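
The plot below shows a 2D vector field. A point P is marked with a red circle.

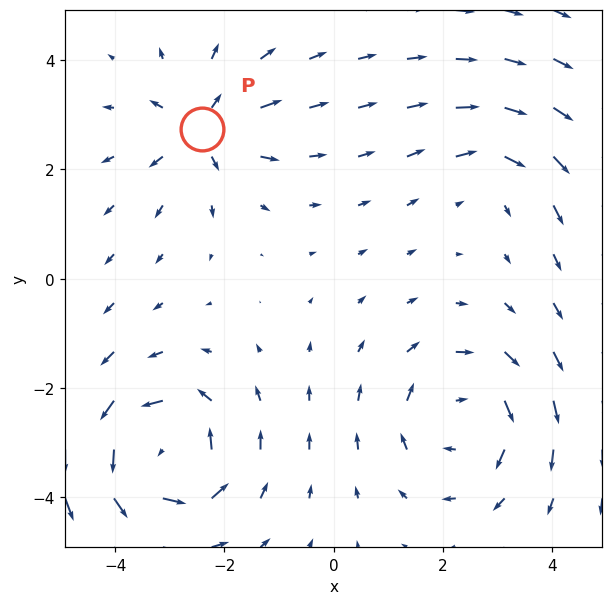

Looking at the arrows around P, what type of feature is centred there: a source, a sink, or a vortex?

At P (-2.4, 2.7) the arrows spread outward. Divergence about +5, curl ≈0 — positive divergence with near-zero curl is a source.

source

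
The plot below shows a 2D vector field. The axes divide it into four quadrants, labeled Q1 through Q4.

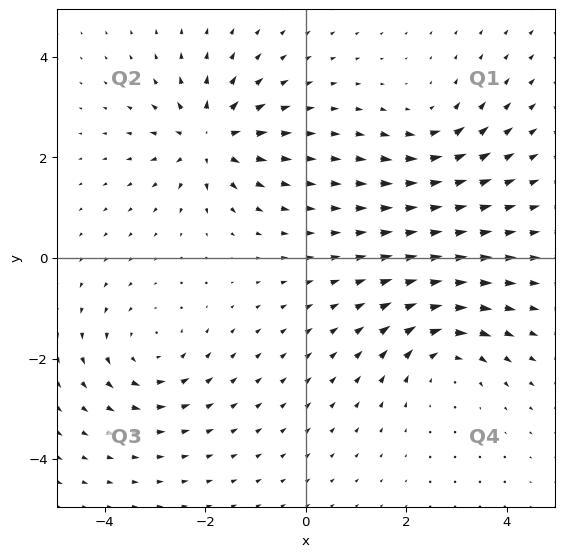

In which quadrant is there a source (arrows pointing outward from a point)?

Q2

The source sits at approximately (-1.9, 2.4), which lies in quadrant Q2. The divergence there is about +6, positive as expected for a source.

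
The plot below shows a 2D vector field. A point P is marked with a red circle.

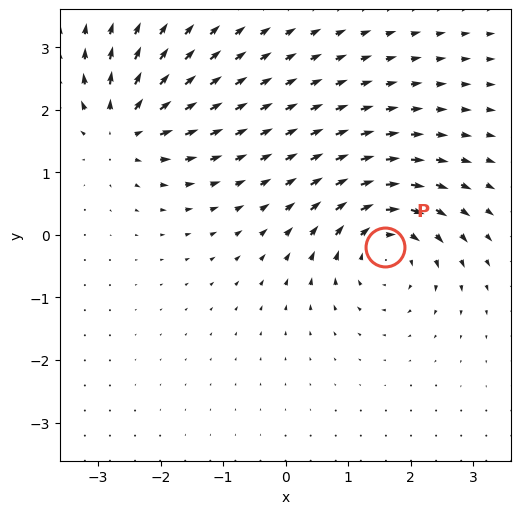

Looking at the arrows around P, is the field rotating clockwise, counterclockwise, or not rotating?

clockwise

Near P at (1.6, -0.2) the arrows circulate clockwise. The curl (z-component) there is about -6; negative curl means clockwise rotation.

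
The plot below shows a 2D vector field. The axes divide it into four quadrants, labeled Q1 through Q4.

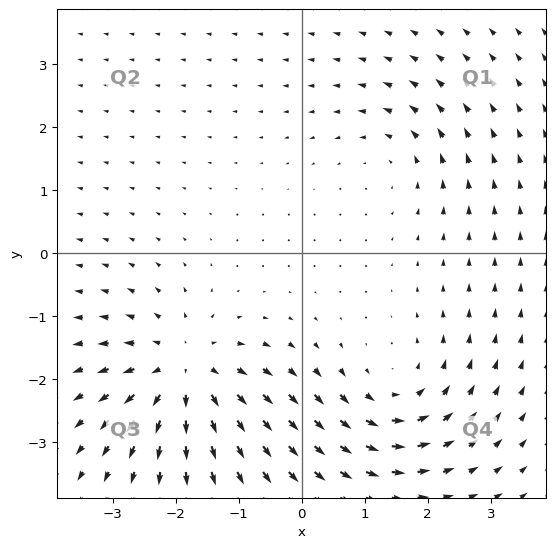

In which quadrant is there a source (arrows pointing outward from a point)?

Q3

The source sits at approximately (-1.8, -1.9), which lies in quadrant Q3. The divergence there is about +5, positive as expected for a source.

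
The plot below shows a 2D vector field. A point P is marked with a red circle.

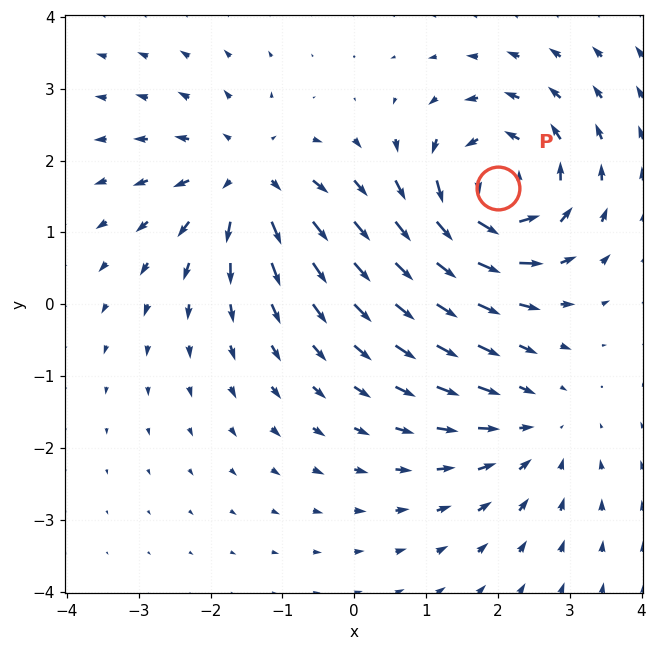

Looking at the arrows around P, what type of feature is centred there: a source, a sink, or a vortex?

At P (2.0, 1.6) the arrows circulate counterclockwise. Divergence ≈0, curl about +6 — near-zero divergence with nonzero curl is a vortex.

vortex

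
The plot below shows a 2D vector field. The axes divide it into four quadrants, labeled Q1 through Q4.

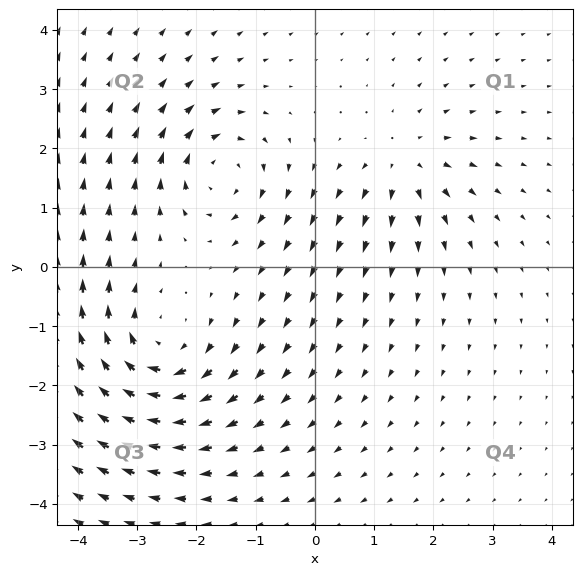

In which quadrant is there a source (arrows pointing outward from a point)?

The source sits at approximately (1.5, 1.8), which lies in quadrant Q1. The divergence there is about +3, positive as expected for a source.

Q1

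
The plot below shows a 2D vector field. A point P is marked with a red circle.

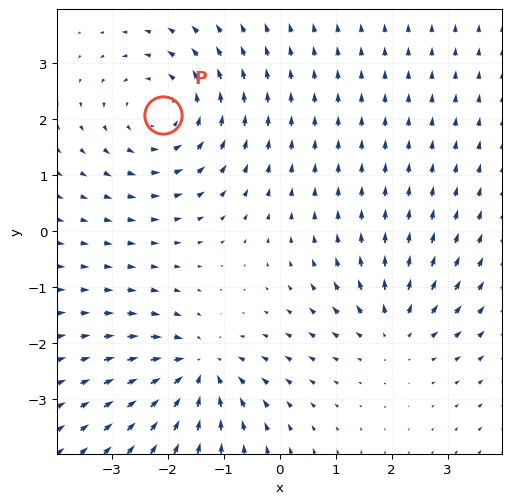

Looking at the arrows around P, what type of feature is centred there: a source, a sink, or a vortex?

vortex

At P (-2.1, 2.1) the arrows circulate counterclockwise. Divergence ≈0, curl about +4 — near-zero divergence with nonzero curl is a vortex.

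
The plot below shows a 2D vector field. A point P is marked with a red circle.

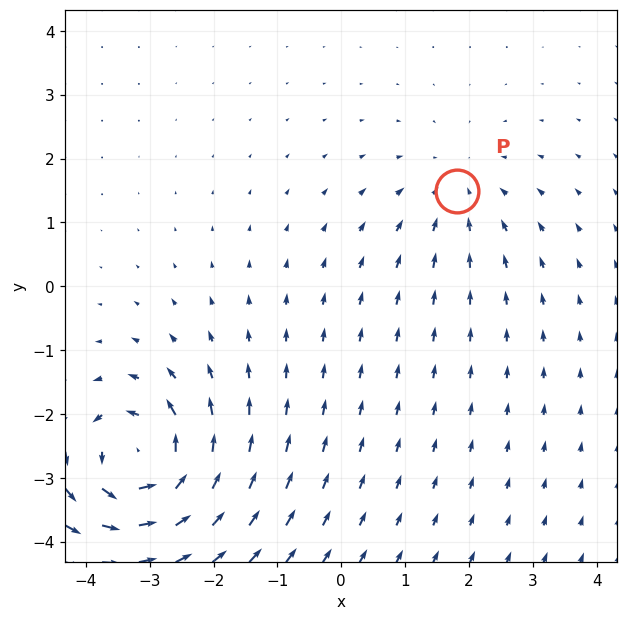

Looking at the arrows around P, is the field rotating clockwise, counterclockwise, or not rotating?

not rotating

Near P at (1.8, 1.5) the arrows show no circulation. The curl there is ≈0.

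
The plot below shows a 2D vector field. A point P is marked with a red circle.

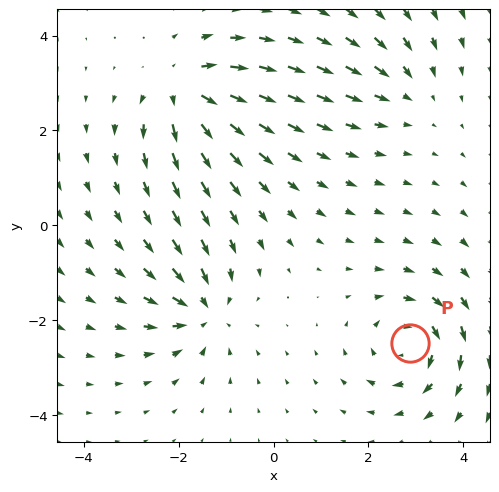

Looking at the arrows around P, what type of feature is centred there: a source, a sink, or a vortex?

At P (2.9, -2.5) the arrows circulate clockwise. Divergence ≈0, curl about -5 — near-zero divergence with nonzero curl is a vortex.

vortex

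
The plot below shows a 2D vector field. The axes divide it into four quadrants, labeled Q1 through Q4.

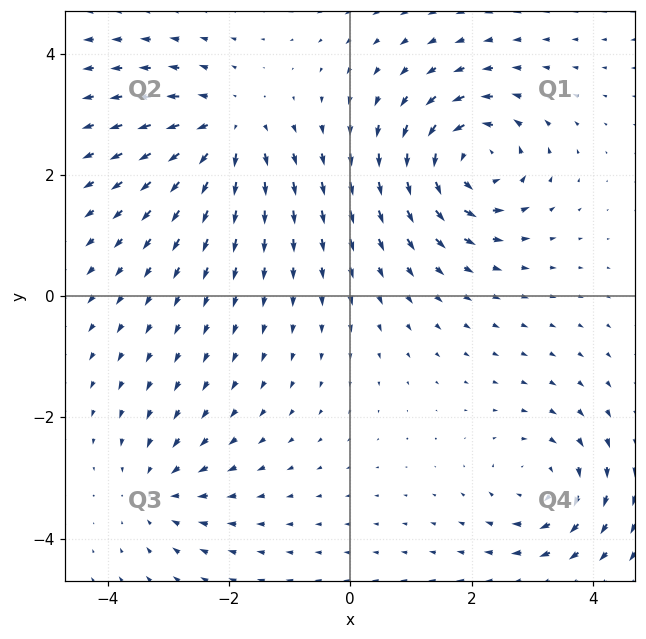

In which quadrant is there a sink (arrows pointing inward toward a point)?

The sink sits at approximately (-3.2, -3.2), which lies in quadrant Q3. The divergence there is about -3, negative as expected for a sink.

Q3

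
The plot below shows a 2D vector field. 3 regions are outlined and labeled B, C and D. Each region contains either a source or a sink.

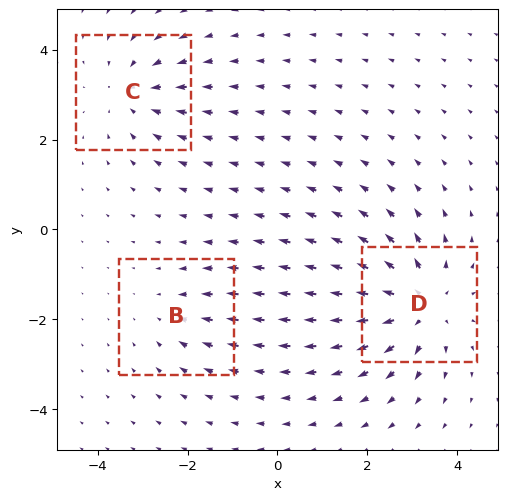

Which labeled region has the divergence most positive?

D

Divergence at each region's feature centre — B: about -2, C: about -3, D: about +4. Region D is most positive.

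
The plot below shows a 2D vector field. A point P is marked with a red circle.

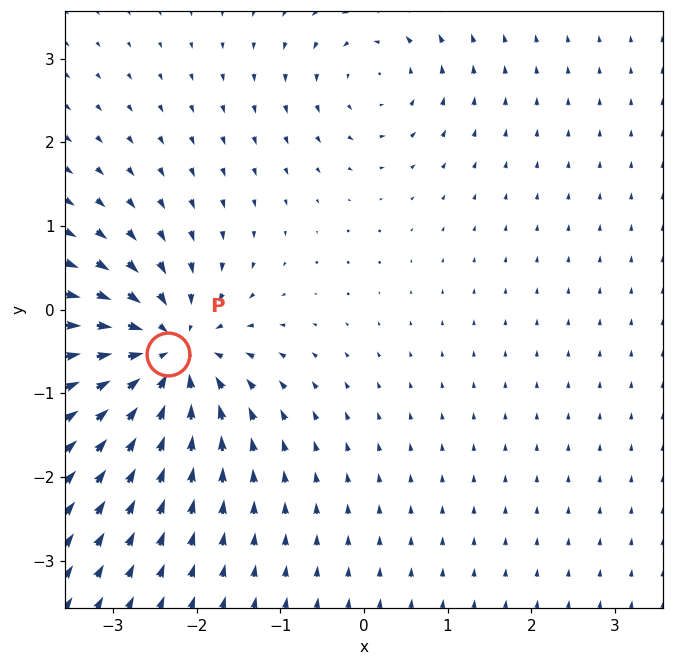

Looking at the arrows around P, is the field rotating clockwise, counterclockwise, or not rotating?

not rotating

Near P at (-2.3, -0.5) the arrows show no circulation. The curl there is ≈0.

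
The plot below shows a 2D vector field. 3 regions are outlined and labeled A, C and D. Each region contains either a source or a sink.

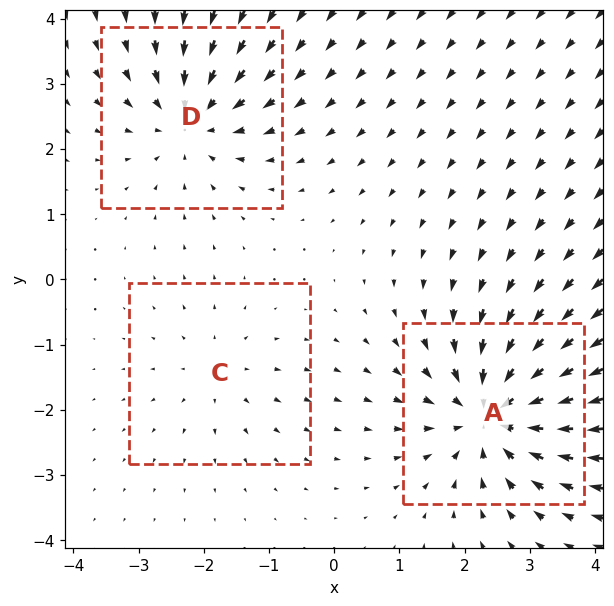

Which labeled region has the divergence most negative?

Divergence at each region's feature centre — A: about -5, C: about +2, D: about -4. Region A is most negative.

A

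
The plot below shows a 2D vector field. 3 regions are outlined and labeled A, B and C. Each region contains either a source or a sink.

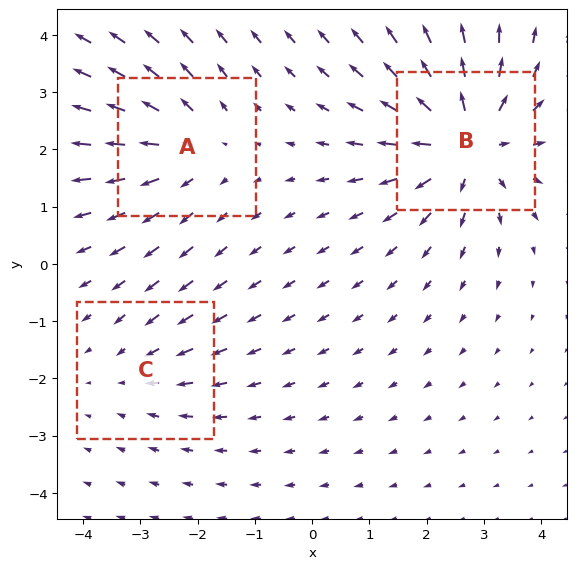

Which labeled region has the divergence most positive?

B

Divergence at each region's feature centre — A: about +3, B: about +5, C: about -2. Region B is most positive.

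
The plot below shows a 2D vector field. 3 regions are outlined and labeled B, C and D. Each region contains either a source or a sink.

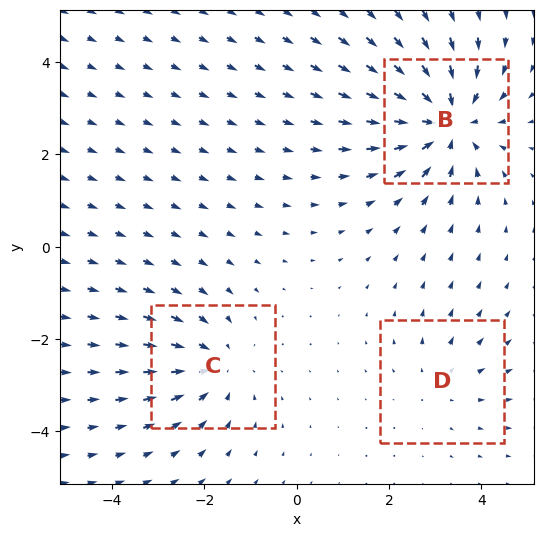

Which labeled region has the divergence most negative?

B

Divergence at each region's feature centre — B: about -5, C: about -3, D: about +2. Region B is most negative.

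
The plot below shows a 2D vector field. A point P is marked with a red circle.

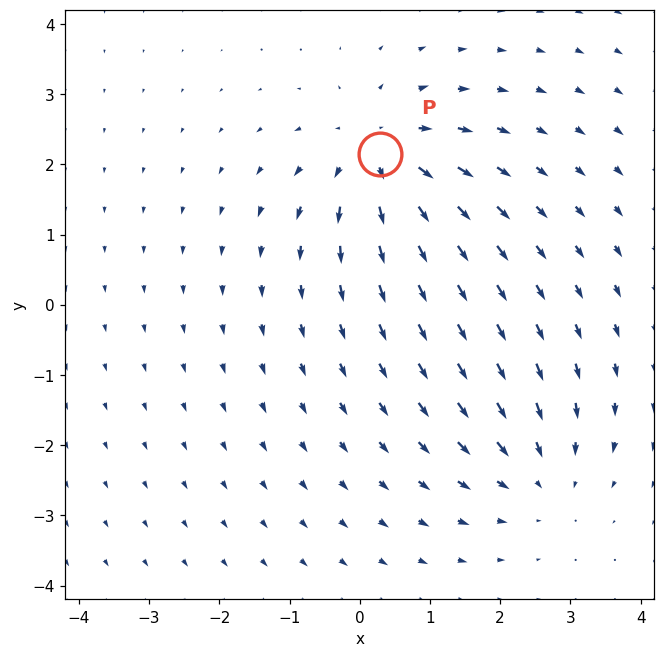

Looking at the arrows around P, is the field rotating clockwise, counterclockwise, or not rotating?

not rotating

Near P at (0.3, 2.1) the arrows show no circulation. The curl there is ≈0.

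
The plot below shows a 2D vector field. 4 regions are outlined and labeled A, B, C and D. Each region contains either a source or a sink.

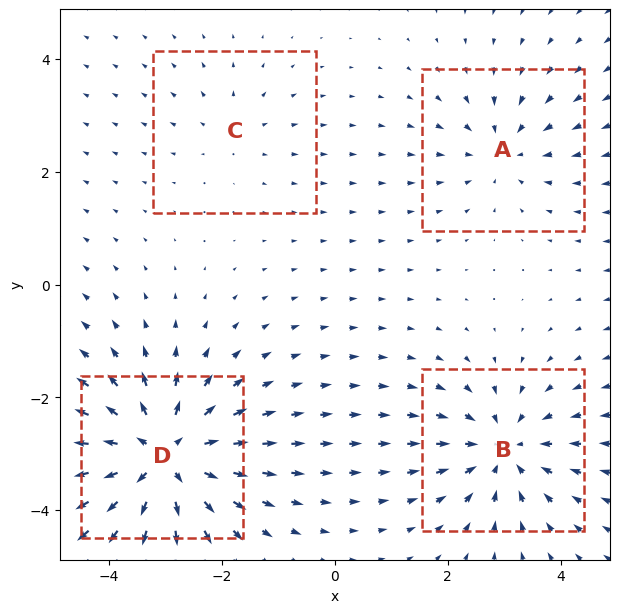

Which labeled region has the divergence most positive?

D

Divergence at each region's feature centre — A: about -4, B: about -5, C: about +2, D: about +7. Region D is most positive.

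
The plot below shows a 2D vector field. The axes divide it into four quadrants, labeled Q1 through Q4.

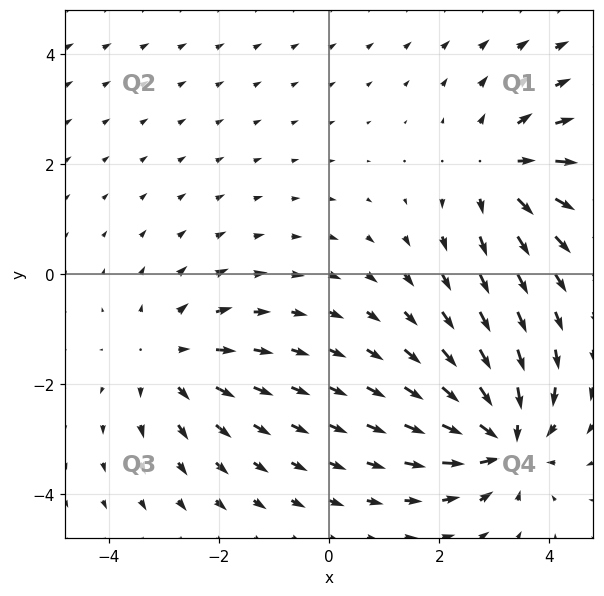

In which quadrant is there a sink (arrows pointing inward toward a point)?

The sink sits at approximately (3.2, -3.0), which lies in quadrant Q4. The divergence there is about -6, negative as expected for a sink.

Q4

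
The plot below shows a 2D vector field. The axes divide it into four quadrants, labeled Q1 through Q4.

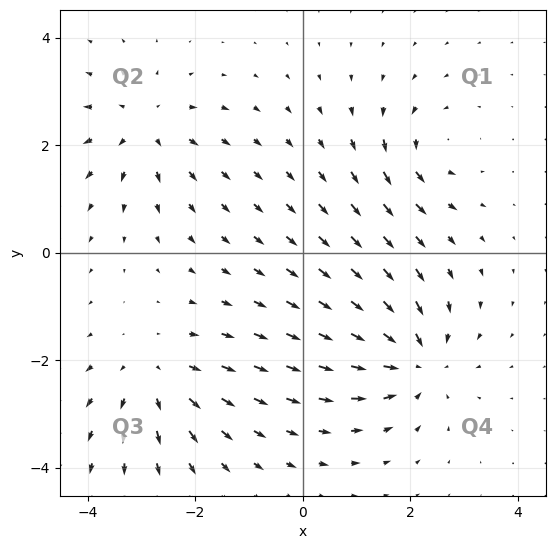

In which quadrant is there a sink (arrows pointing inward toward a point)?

Q4

The sink sits at approximately (2.1, -2.0), which lies in quadrant Q4. The divergence there is about -5, negative as expected for a sink.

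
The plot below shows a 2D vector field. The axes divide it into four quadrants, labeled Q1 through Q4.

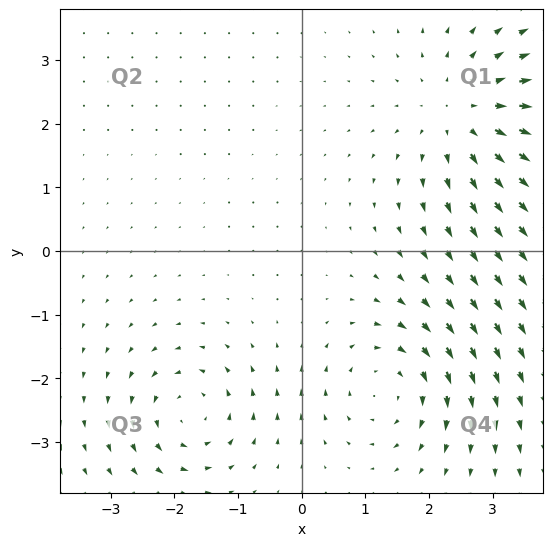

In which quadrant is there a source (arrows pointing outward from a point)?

The source sits at approximately (2.6, 2.1), which lies in quadrant Q1. The divergence there is about +3, positive as expected for a source.

Q1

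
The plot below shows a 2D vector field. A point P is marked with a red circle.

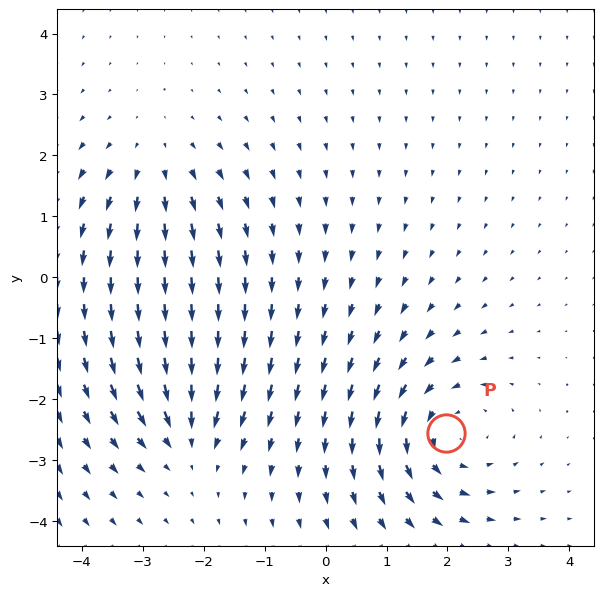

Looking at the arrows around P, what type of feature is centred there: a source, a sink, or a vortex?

vortex

At P (2.0, -2.6) the arrows circulate counterclockwise. Divergence ≈0, curl about +5 — near-zero divergence with nonzero curl is a vortex.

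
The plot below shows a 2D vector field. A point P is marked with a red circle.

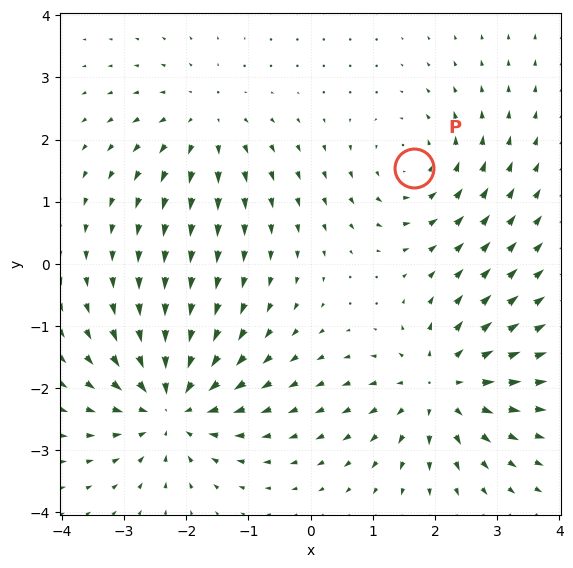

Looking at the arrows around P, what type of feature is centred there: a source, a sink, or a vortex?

At P (1.7, 1.5) the arrows circulate counterclockwise. Divergence ≈0, curl about +3 — near-zero divergence with nonzero curl is a vortex.

vortex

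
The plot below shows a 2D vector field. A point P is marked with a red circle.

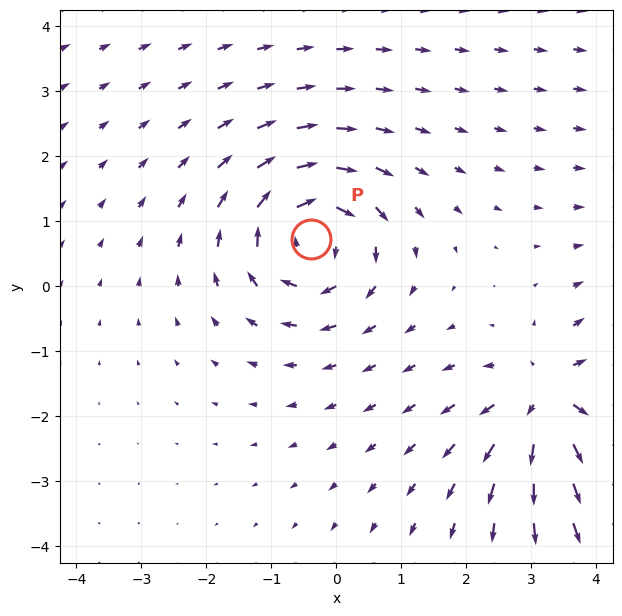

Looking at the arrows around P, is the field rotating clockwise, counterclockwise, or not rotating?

clockwise

Near P at (-0.4, 0.7) the arrows circulate clockwise. The curl (z-component) there is about -6; negative curl means clockwise rotation.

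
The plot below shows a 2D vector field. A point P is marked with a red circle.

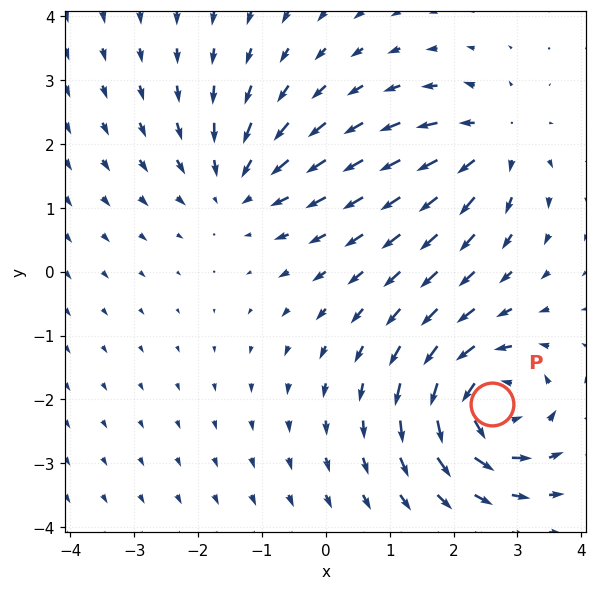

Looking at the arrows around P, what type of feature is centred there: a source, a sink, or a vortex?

vortex

At P (2.6, -2.1) the arrows circulate counterclockwise. Divergence ≈0, curl about +7 — near-zero divergence with nonzero curl is a vortex.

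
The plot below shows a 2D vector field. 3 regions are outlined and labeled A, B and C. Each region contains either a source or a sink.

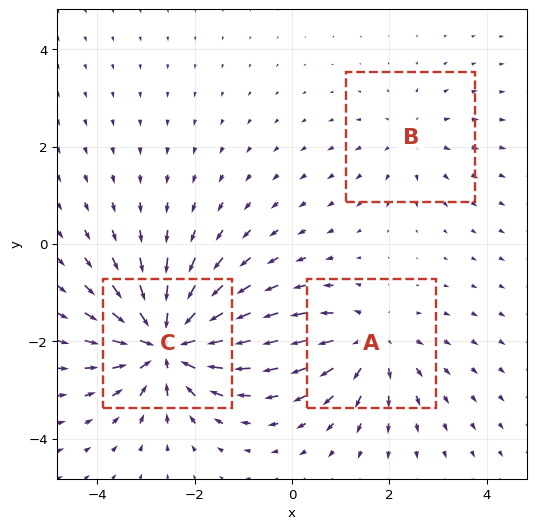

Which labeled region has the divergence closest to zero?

Divergence at each region's feature centre — A: about +3, B: about +2, C: about -6. Region B is closest to zero.

B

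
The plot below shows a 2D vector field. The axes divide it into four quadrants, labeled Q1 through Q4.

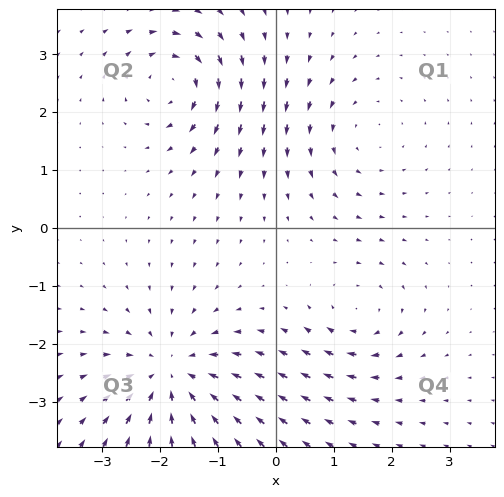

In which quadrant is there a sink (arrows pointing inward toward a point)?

Q3

The sink sits at approximately (-1.8, -2.5), which lies in quadrant Q3. The divergence there is about -5, negative as expected for a sink.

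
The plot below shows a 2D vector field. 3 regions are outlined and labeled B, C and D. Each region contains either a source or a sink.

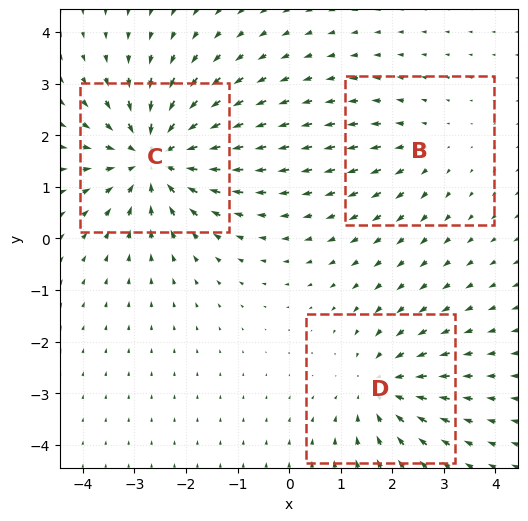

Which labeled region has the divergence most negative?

Divergence at each region's feature centre — B: about +2, C: about -5, D: about -3. Region C is most negative.

C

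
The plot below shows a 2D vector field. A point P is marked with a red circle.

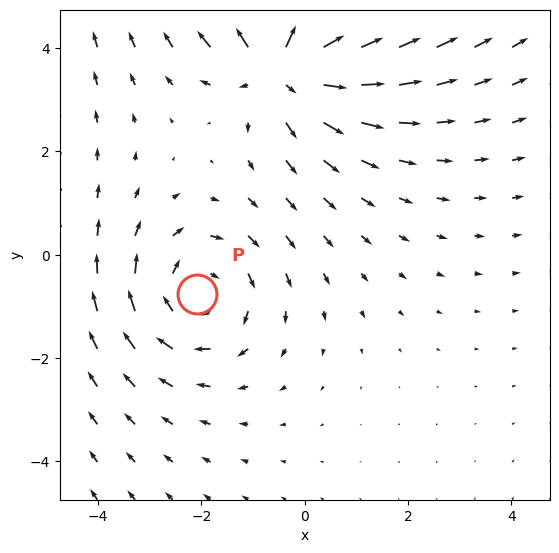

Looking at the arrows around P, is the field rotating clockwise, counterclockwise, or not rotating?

clockwise

Near P at (-2.1, -0.8) the arrows circulate clockwise. The curl (z-component) there is about -3; negative curl means clockwise rotation.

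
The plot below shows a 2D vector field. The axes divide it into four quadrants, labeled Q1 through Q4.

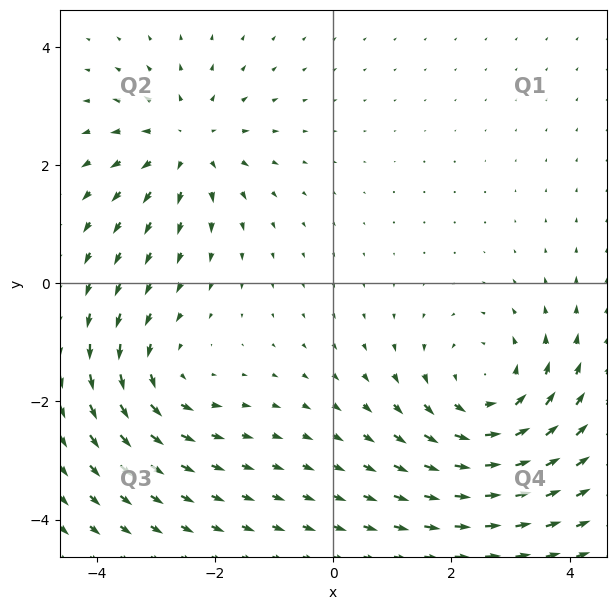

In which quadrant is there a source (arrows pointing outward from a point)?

The source sits at approximately (-2.5, 2.4), which lies in quadrant Q2. The divergence there is about +4, positive as expected for a source.

Q2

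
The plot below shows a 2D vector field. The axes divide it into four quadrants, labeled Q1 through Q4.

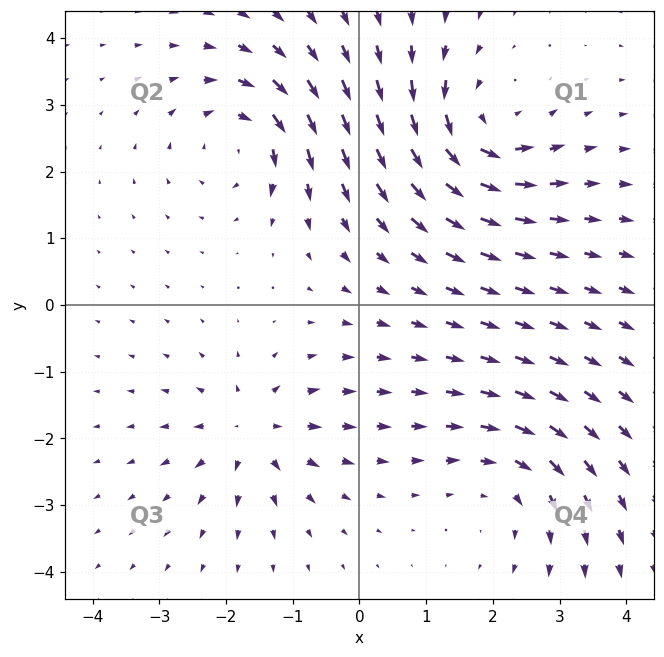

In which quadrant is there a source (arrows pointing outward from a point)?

The source sits at approximately (-1.6, -1.9), which lies in quadrant Q3. The divergence there is about +4, positive as expected for a source.

Q3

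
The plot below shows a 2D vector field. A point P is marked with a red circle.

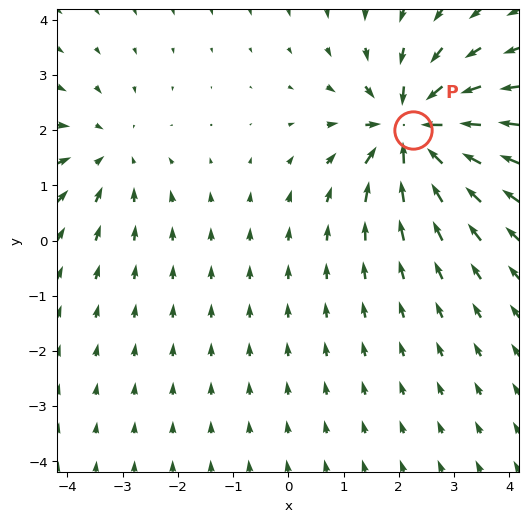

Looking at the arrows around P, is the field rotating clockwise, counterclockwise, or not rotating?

not rotating

Near P at (2.2, 2.0) the arrows show no circulation. The curl there is ≈0.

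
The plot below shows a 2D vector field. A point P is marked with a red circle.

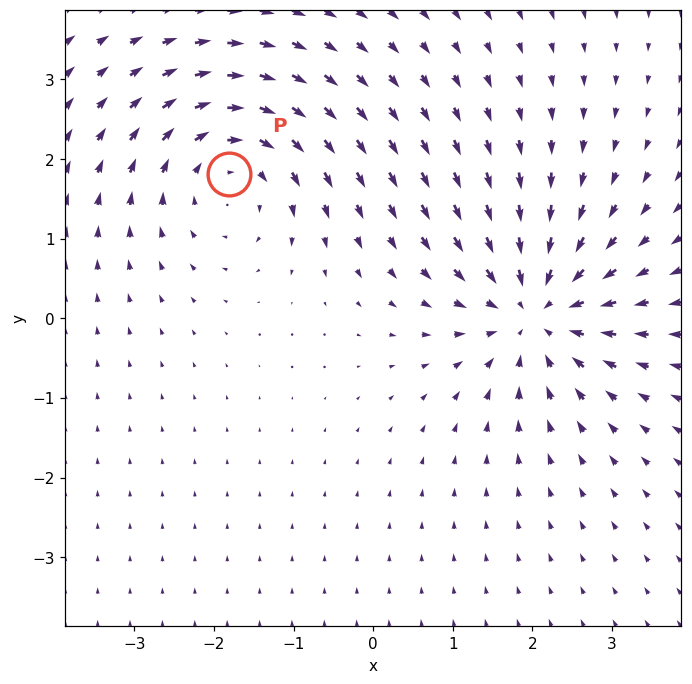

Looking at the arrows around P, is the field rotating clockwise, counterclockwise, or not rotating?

clockwise

Near P at (-1.8, 1.8) the arrows circulate clockwise. The curl (z-component) there is about -4; negative curl means clockwise rotation.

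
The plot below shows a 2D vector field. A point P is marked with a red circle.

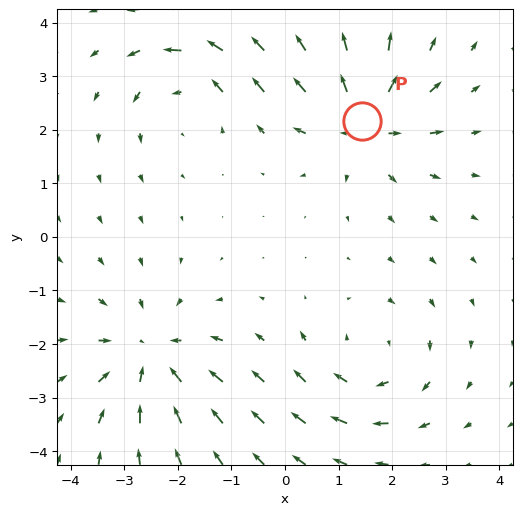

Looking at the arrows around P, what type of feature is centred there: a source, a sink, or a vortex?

source

At P (1.4, 2.2) the arrows spread outward. Divergence about +6, curl ≈0 — positive divergence with near-zero curl is a source.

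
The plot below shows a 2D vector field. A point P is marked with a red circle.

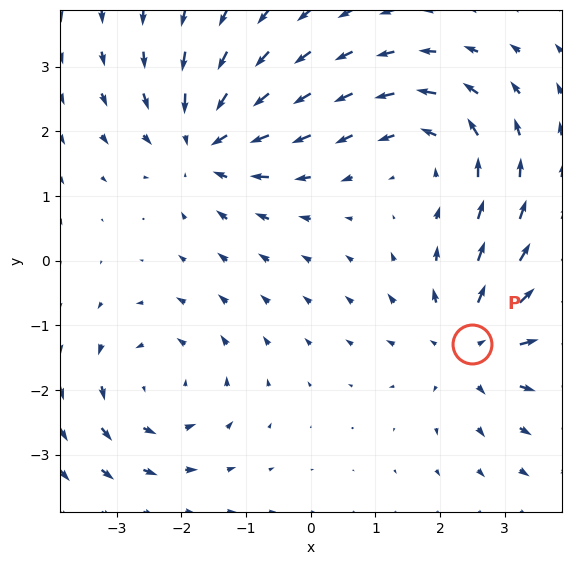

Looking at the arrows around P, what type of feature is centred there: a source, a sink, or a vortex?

source

At P (2.5, -1.3) the arrows spread outward. Divergence about +4, curl ≈0 — positive divergence with near-zero curl is a source.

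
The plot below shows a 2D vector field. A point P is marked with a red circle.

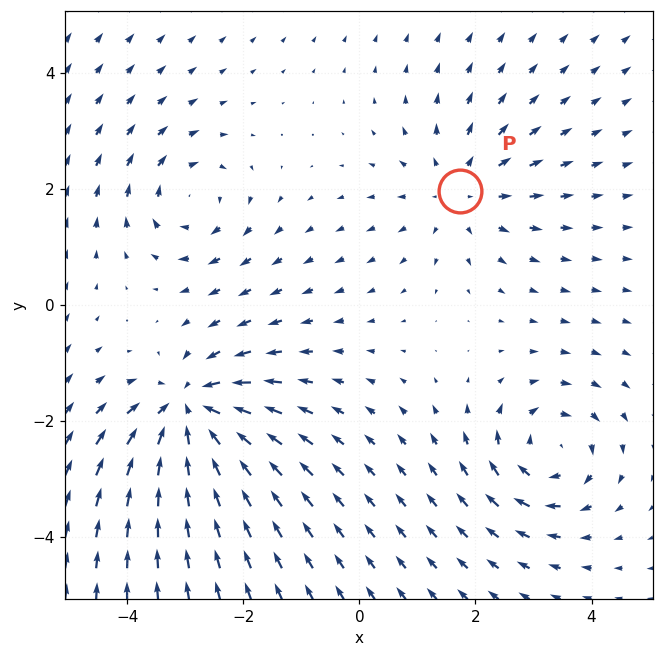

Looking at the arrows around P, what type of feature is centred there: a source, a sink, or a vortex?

source

At P (1.7, 2.0) the arrows spread outward. Divergence about +3, curl ≈0 — positive divergence with near-zero curl is a source.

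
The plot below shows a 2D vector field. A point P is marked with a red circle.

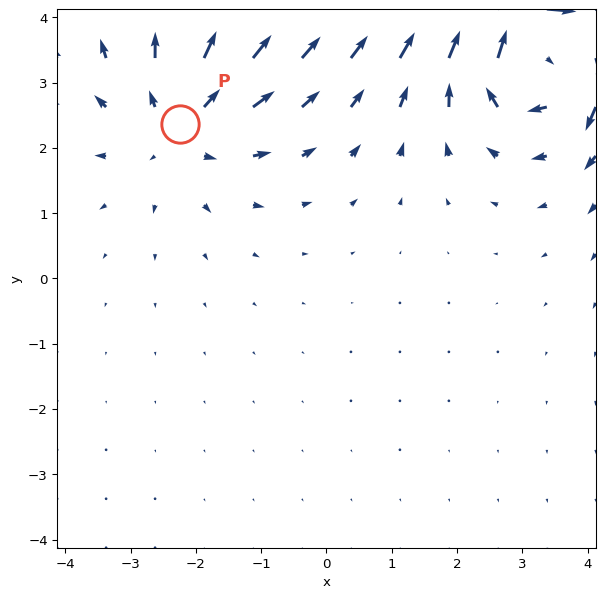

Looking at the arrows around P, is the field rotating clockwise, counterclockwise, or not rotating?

Near P at (-2.3, 2.4) the arrows show no circulation. The curl there is ≈0.

not rotating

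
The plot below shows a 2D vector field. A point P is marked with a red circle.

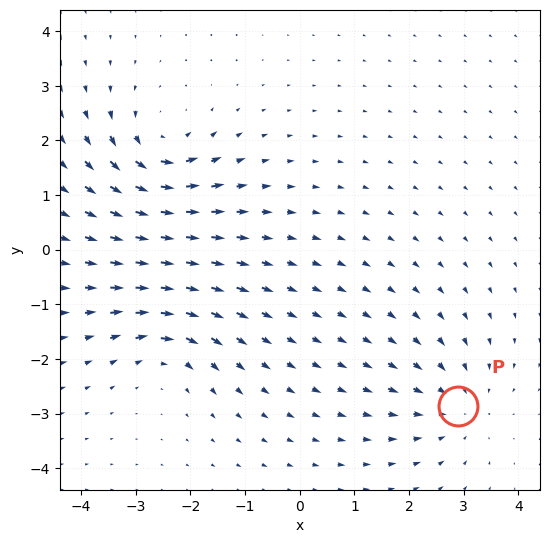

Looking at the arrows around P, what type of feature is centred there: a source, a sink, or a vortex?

At P (2.9, -2.9) the arrows converge inward. Divergence about -4, curl ≈0 — negative divergence with near-zero curl is a sink.

sink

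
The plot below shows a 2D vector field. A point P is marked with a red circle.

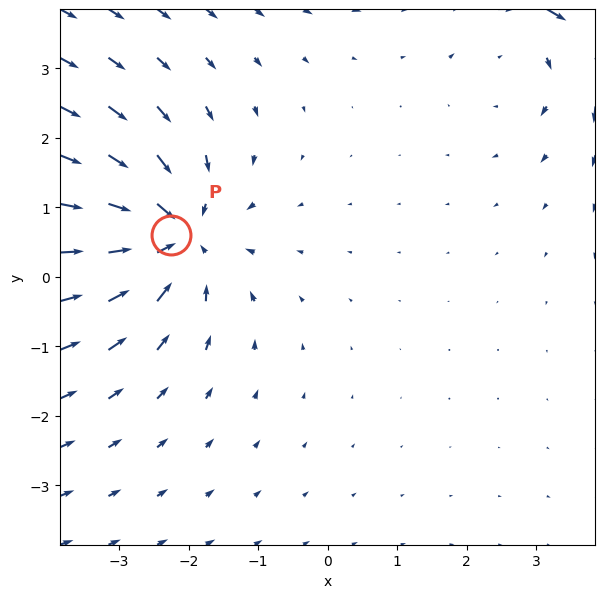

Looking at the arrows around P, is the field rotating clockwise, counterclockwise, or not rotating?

Near P at (-2.3, 0.6) the arrows show no circulation. The curl there is ≈0.

not rotating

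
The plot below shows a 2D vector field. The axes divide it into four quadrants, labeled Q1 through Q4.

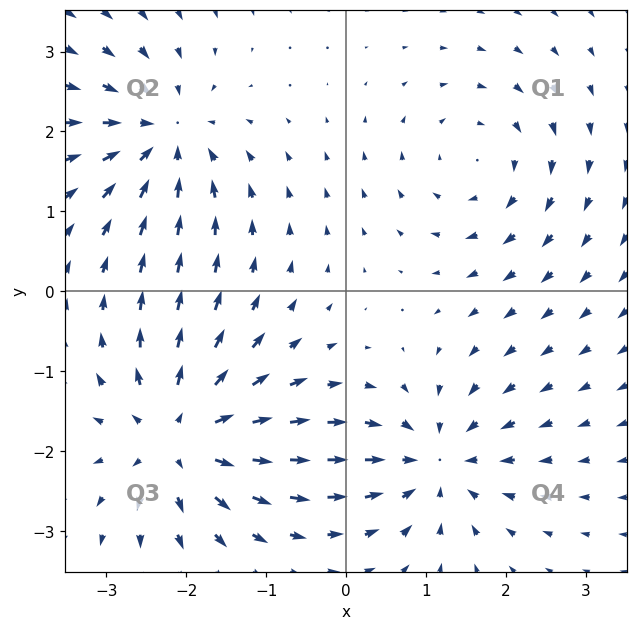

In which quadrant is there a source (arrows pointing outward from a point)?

The source sits at approximately (-2.1, -1.8), which lies in quadrant Q3. The divergence there is about +6, positive as expected for a source.

Q3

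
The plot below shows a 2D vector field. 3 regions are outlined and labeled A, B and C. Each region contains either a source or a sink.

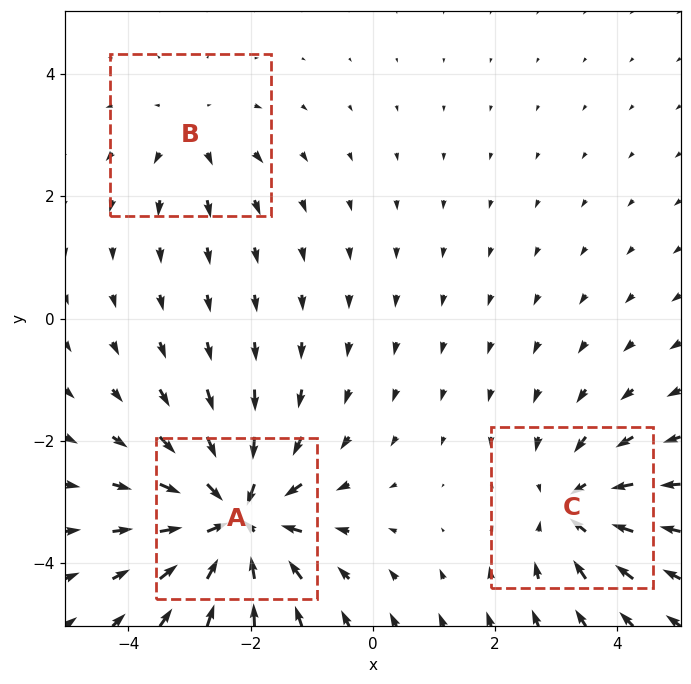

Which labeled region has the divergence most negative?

Divergence at each region's feature centre — A: about -6, B: about +2, C: about -4. Region A is most negative.

A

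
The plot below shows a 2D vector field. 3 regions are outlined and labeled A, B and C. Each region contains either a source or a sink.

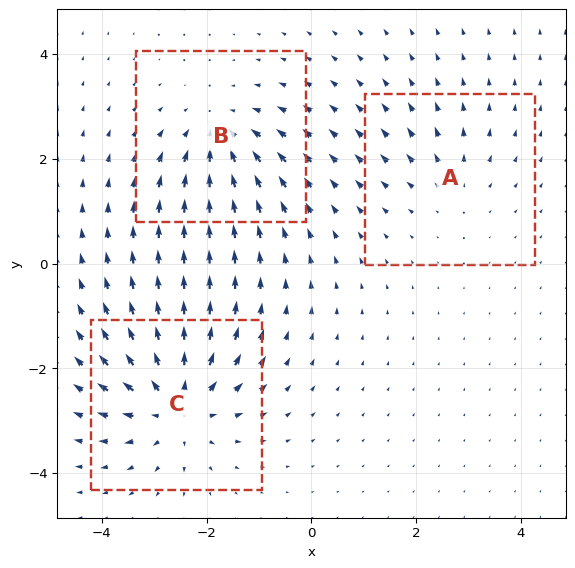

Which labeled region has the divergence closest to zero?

A

Divergence at each region's feature centre — A: about +2, B: about -3, C: about +5. Region A is closest to zero.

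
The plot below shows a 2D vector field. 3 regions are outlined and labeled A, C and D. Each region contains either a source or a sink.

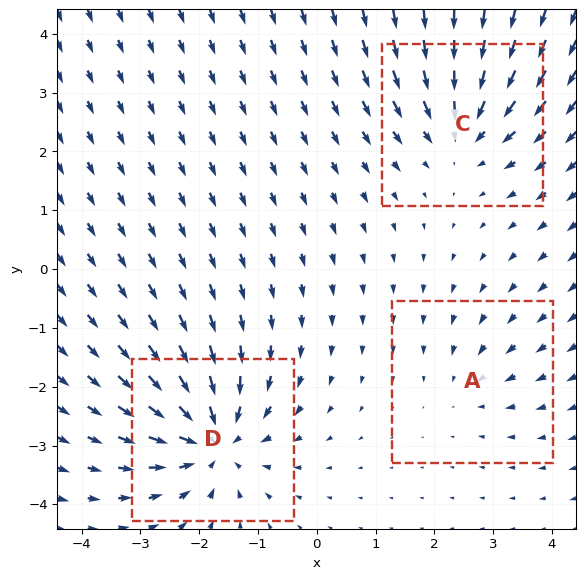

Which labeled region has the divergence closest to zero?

A

Divergence at each region's feature centre — A: about -2, C: about -4, D: about -6. Region A is closest to zero.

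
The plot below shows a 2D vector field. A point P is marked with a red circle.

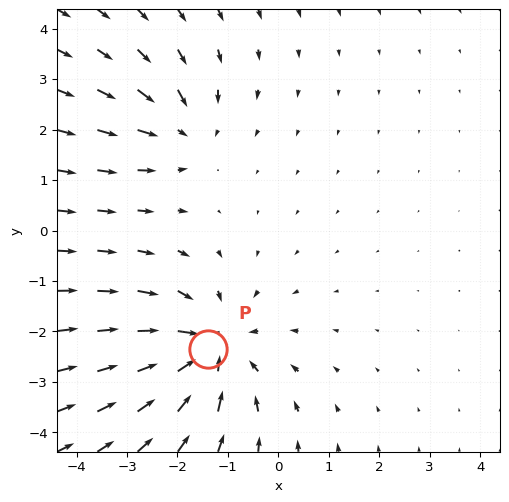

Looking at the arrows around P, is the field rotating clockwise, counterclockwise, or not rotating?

Near P at (-1.4, -2.4) the arrows show no circulation. The curl there is ≈0.

not rotating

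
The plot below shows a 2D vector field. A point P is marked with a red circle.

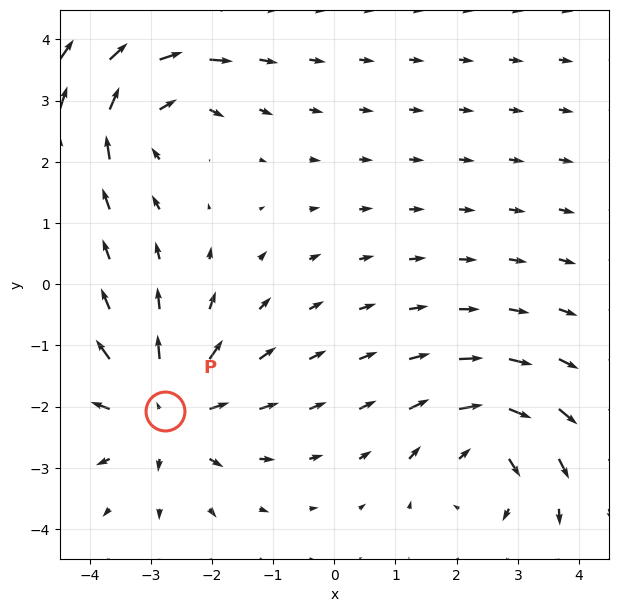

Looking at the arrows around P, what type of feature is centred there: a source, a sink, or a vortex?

source

At P (-2.8, -2.1) the arrows spread outward. Divergence about +4, curl ≈0 — positive divergence with near-zero curl is a source.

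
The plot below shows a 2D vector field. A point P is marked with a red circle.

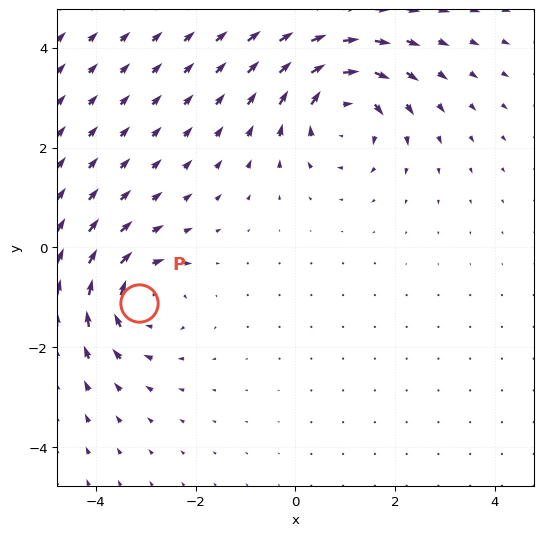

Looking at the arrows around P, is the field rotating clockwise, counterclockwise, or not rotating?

clockwise

Near P at (-3.1, -1.1) the arrows circulate clockwise. The curl (z-component) there is about -5; negative curl means clockwise rotation.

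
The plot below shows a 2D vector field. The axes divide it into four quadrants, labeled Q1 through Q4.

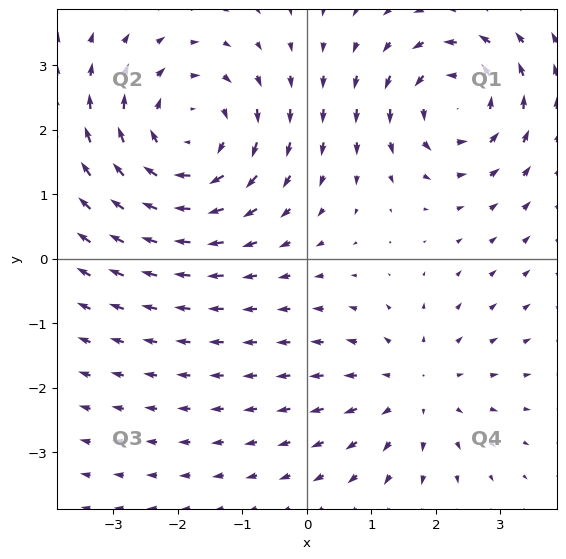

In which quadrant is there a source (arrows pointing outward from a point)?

The source sits at approximately (1.7, -2.0), which lies in quadrant Q4. The divergence there is about +2, positive as expected for a source.

Q4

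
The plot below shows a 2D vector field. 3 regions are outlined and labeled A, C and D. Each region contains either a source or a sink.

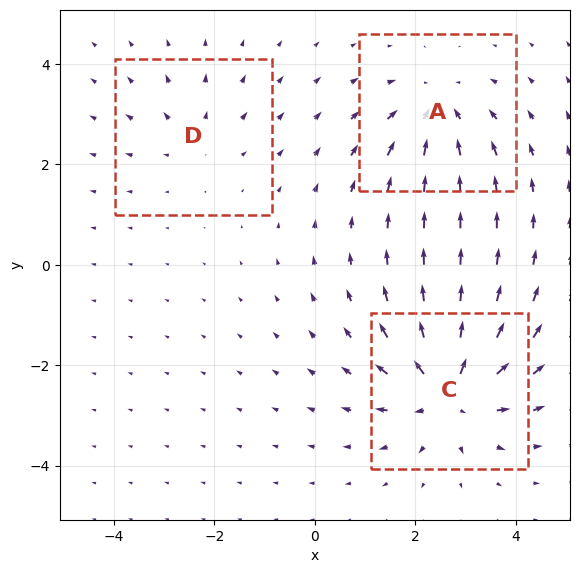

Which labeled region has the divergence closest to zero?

D

Divergence at each region's feature centre — A: about -3, C: about +5, D: about +2. Region D is closest to zero.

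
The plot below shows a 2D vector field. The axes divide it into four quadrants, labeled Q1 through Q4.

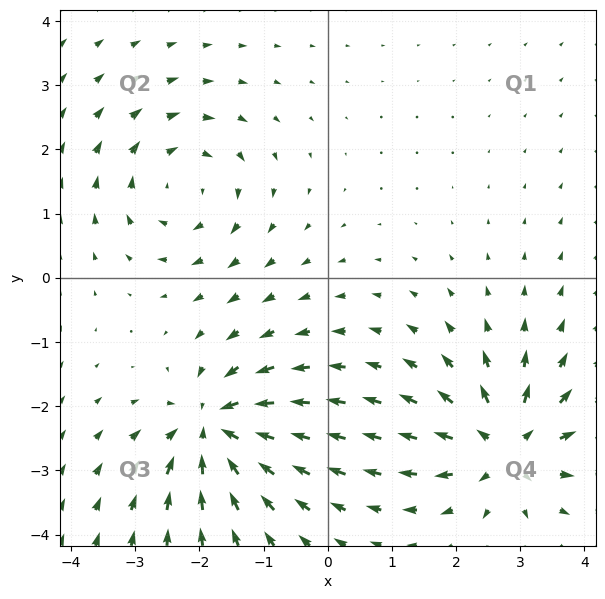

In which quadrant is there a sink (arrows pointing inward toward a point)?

Q3

The sink sits at approximately (-1.8, -2.3), which lies in quadrant Q3. The divergence there is about -7, negative as expected for a sink.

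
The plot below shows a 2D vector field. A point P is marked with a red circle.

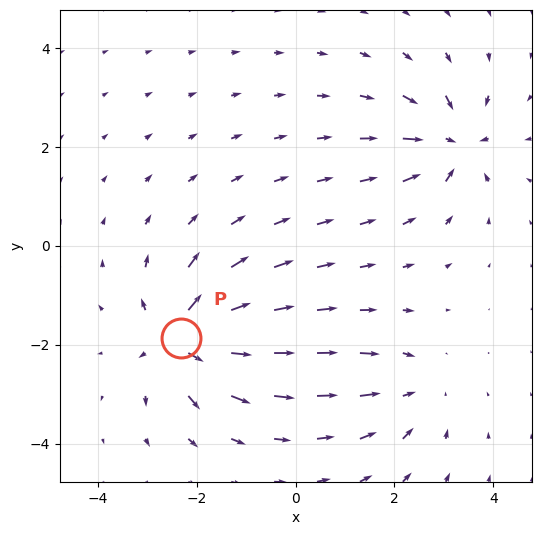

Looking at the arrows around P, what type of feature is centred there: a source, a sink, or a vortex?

source

At P (-2.3, -1.9) the arrows spread outward. Divergence about +6, curl ≈0 — positive divergence with near-zero curl is a source.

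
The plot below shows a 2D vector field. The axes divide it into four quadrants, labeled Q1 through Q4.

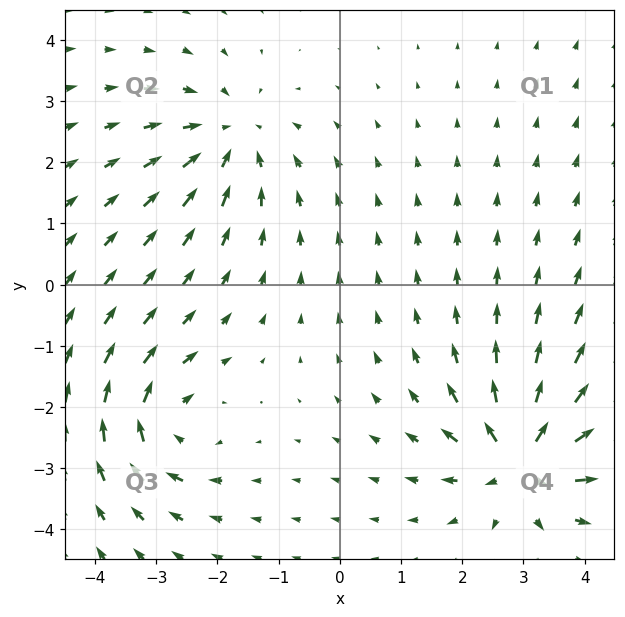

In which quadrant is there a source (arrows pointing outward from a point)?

Q4

The source sits at approximately (3.0, -2.9), which lies in quadrant Q4. The divergence there is about +7, positive as expected for a source.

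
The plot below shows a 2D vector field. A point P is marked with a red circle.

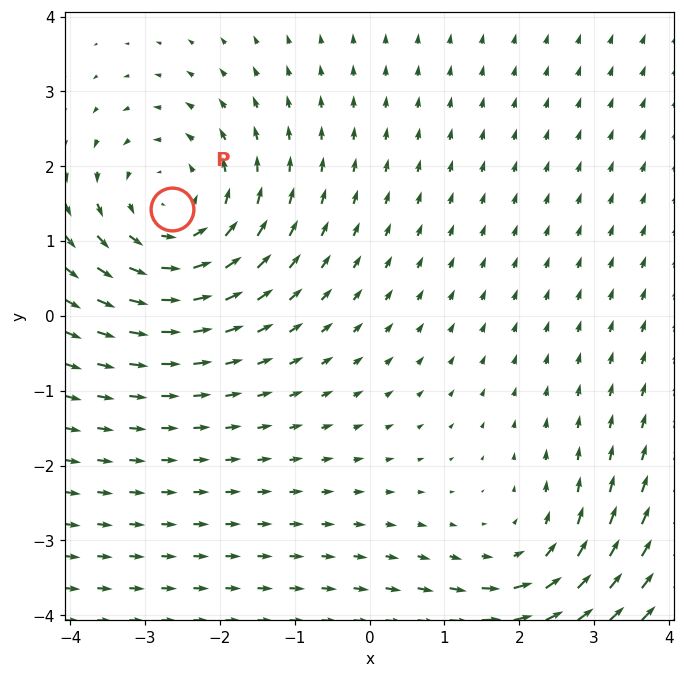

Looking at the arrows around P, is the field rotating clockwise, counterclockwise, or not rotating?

Near P at (-2.6, 1.4) the arrows circulate counterclockwise. The curl (z-component) there is about +3; positive curl means counterclockwise rotation.

counterclockwise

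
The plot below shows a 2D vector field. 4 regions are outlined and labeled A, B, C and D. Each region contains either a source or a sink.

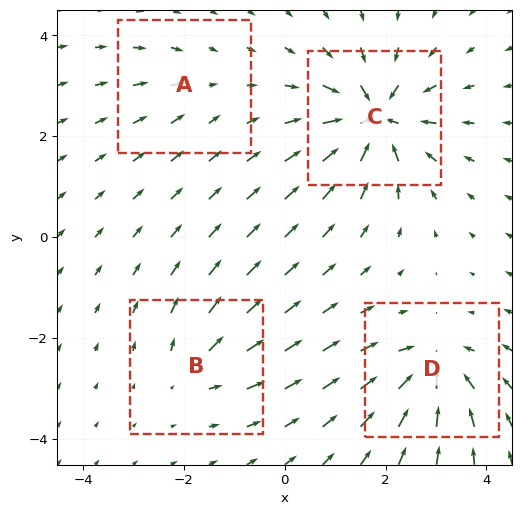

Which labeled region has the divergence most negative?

Divergence at each region's feature centre — A: about -2, B: about +4, C: about -9, D: about -6. Region C is most negative.

C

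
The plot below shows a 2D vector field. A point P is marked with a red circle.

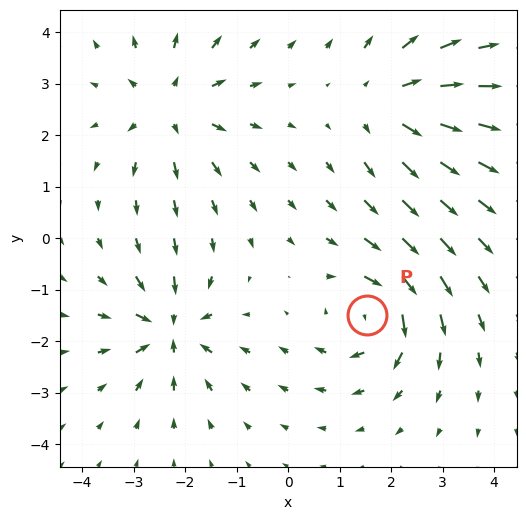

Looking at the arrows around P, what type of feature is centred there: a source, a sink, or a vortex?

vortex

At P (1.5, -1.5) the arrows circulate clockwise. Divergence ≈0, curl about -4 — near-zero divergence with nonzero curl is a vortex.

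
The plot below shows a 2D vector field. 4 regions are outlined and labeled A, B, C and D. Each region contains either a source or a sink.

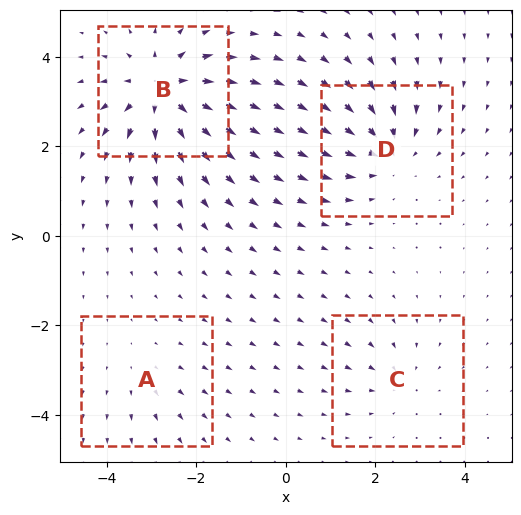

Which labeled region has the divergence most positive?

Divergence at each region's feature centre — A: about +2, B: about +8, C: about -3, D: about -6. Region B is most positive.

B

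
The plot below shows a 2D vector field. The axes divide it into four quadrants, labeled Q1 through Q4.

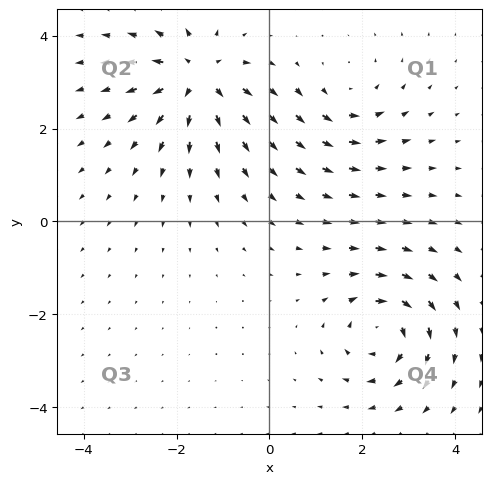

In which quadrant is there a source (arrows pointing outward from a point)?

Q2

The source sits at approximately (-1.5, 3.1), which lies in quadrant Q2. The divergence there is about +6, positive as expected for a source.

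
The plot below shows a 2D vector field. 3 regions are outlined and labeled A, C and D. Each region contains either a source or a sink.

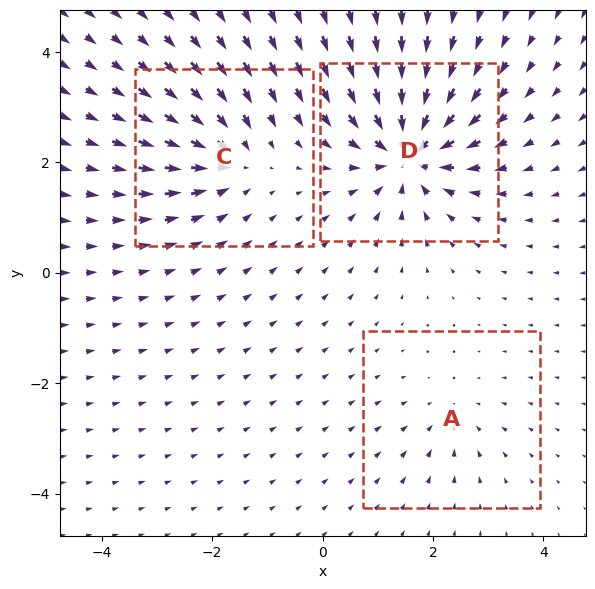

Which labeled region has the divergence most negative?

D

Divergence at each region's feature centre — A: about -2, C: about -4, D: about -7. Region D is most negative.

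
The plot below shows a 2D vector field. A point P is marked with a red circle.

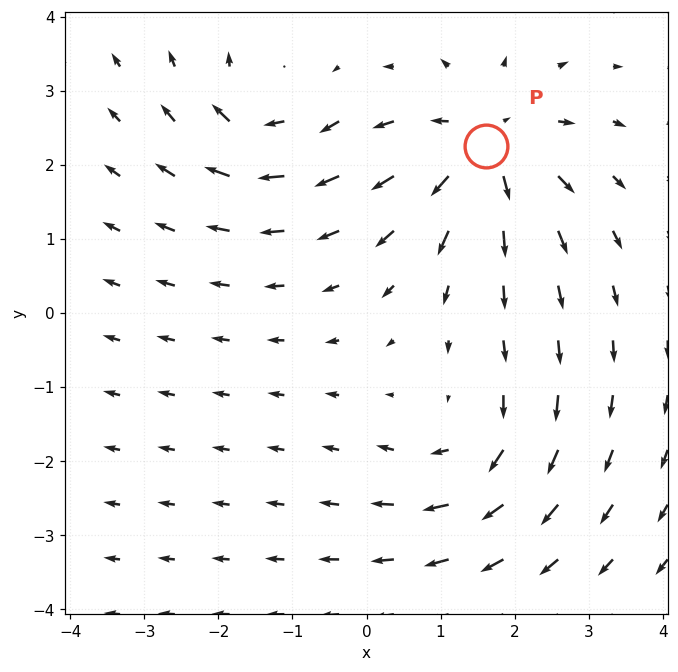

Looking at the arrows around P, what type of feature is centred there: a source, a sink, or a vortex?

source

At P (1.6, 2.3) the arrows spread outward. Divergence about +6, curl ≈0 — positive divergence with near-zero curl is a source.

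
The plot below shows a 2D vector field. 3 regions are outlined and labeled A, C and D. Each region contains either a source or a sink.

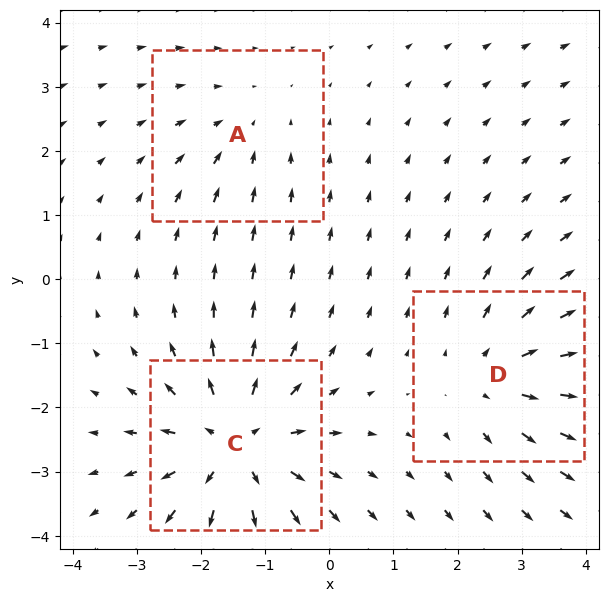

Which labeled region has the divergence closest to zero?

A

Divergence at each region's feature centre — A: about -2, C: about +5, D: about +3. Region A is closest to zero.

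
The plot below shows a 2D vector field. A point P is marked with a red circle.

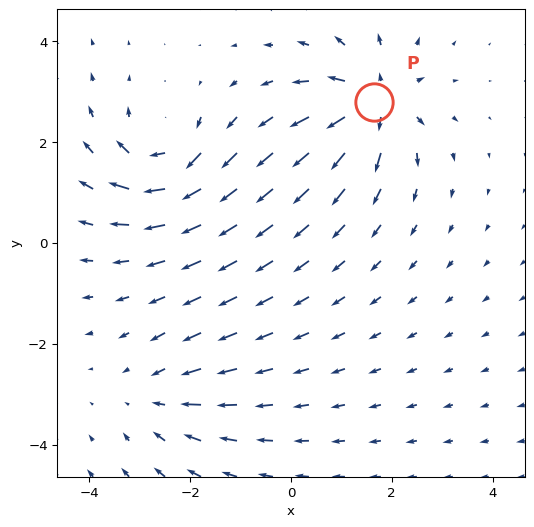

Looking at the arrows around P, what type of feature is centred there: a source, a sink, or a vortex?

At P (1.6, 2.8) the arrows spread outward. Divergence about +6, curl ≈0 — positive divergence with near-zero curl is a source.

source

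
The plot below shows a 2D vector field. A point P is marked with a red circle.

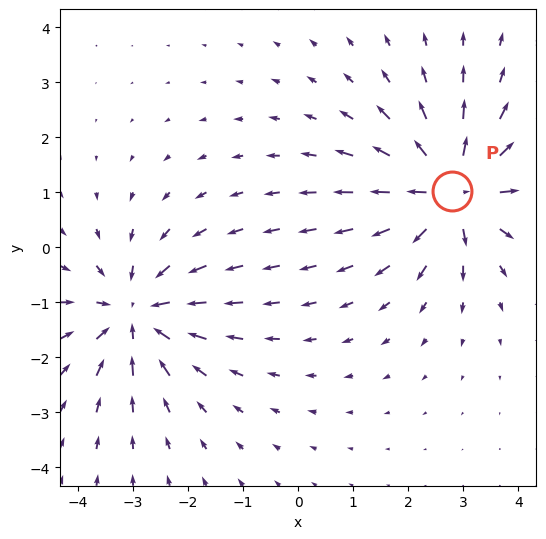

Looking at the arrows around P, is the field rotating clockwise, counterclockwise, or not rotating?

not rotating

Near P at (2.8, 1.0) the arrows show no circulation. The curl there is ≈0.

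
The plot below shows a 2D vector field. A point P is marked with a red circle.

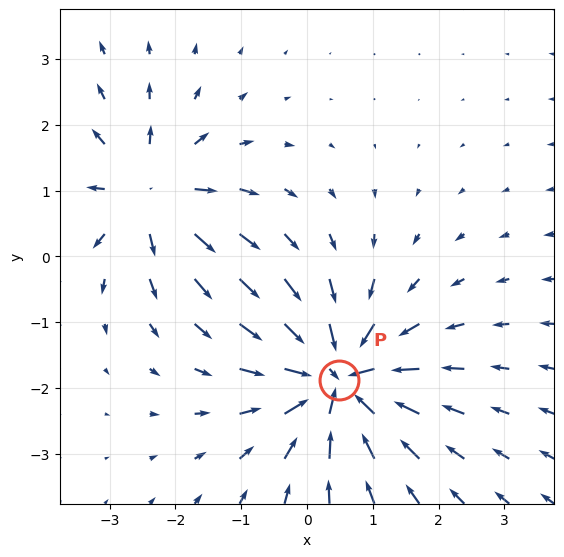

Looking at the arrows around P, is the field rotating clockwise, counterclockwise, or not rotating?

Near P at (0.5, -1.9) the arrows show no circulation. The curl there is ≈0.

not rotating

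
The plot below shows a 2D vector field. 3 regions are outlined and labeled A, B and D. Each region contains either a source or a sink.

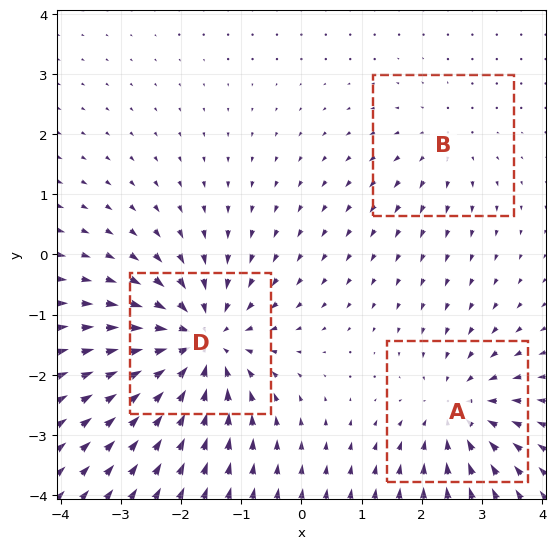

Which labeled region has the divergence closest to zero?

Divergence at each region's feature centre — A: about -3, B: about +2, D: about -5. Region B is closest to zero.

B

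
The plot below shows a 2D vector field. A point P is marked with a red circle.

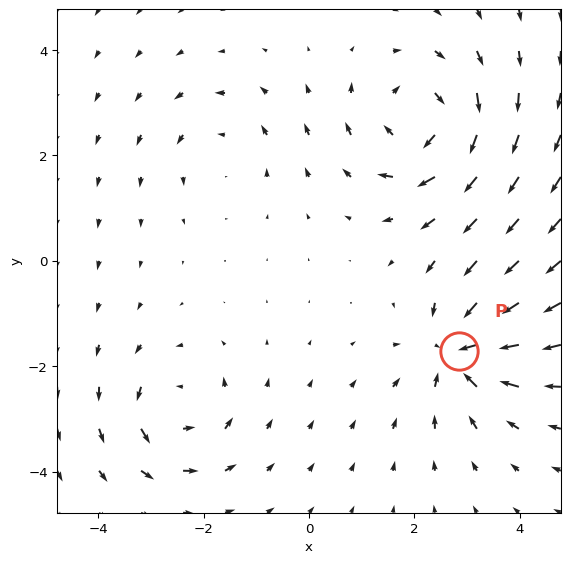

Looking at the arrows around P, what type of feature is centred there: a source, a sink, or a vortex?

sink

At P (2.8, -1.7) the arrows converge inward. Divergence about -5, curl ≈0 — negative divergence with near-zero curl is a sink.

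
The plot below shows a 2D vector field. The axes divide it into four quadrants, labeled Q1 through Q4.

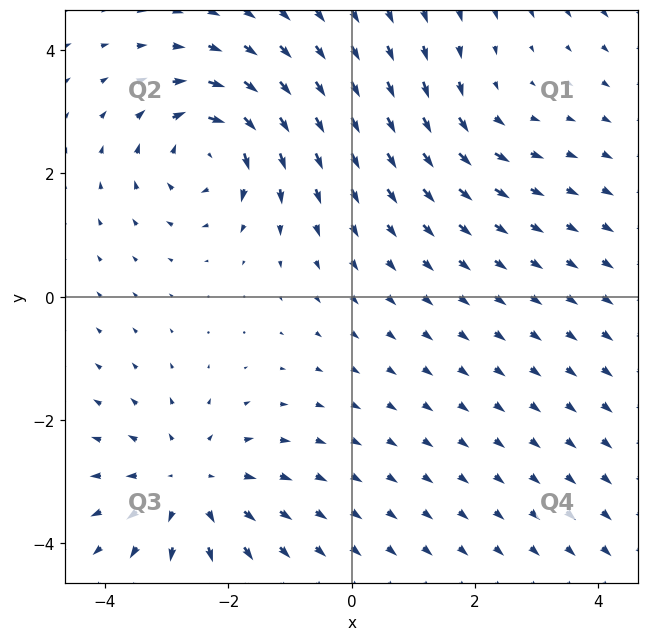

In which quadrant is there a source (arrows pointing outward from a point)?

Q3

The source sits at approximately (-2.6, -3.1), which lies in quadrant Q3. The divergence there is about +4, positive as expected for a source.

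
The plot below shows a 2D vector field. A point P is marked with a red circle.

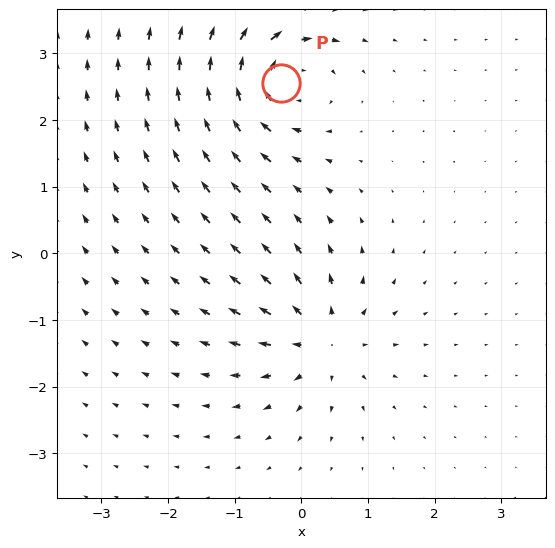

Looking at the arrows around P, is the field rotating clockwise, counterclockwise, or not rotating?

Near P at (-0.3, 2.6) the arrows circulate clockwise. The curl (z-component) there is about -5; negative curl means clockwise rotation.

clockwise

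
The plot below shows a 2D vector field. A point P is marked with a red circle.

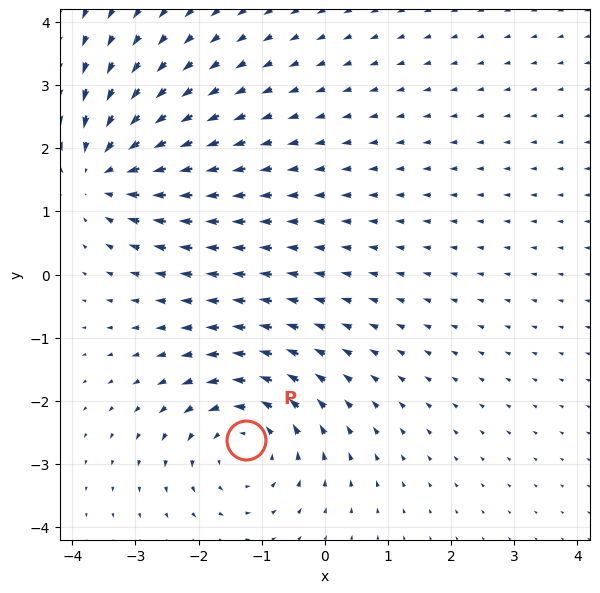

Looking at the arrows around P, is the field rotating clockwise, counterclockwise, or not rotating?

counterclockwise

Near P at (-1.2, -2.6) the arrows circulate counterclockwise. The curl (z-component) there is about +4; positive curl means counterclockwise rotation.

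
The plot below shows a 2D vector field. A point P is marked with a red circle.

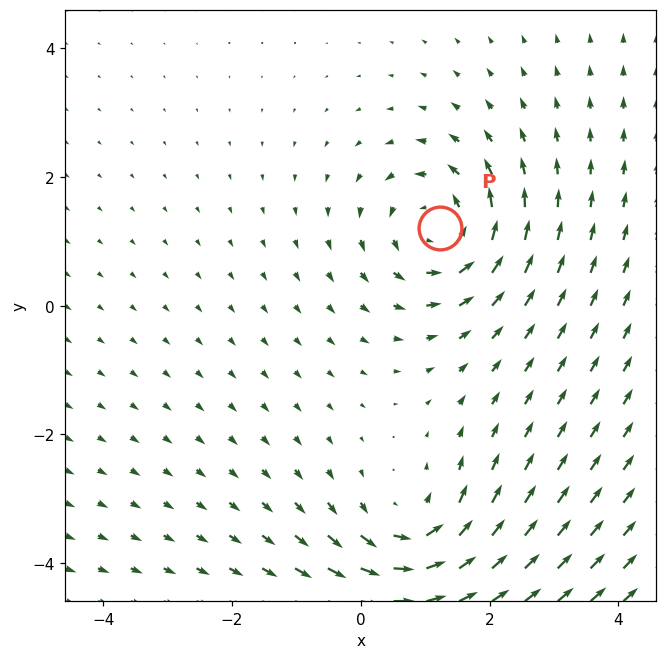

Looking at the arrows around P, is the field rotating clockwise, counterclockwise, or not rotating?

Near P at (1.2, 1.2) the arrows circulate counterclockwise. The curl (z-component) there is about +4; positive curl means counterclockwise rotation.

counterclockwise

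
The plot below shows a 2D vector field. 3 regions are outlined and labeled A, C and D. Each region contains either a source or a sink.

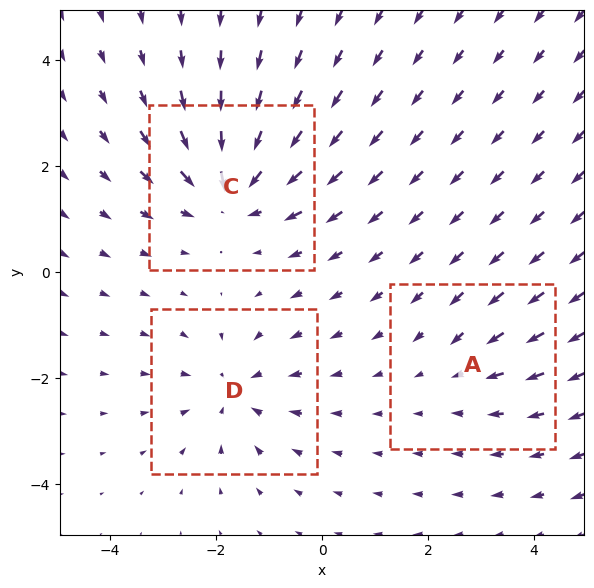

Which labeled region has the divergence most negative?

C

Divergence at each region's feature centre — A: about -2, C: about -5, D: about -3. Region C is most negative.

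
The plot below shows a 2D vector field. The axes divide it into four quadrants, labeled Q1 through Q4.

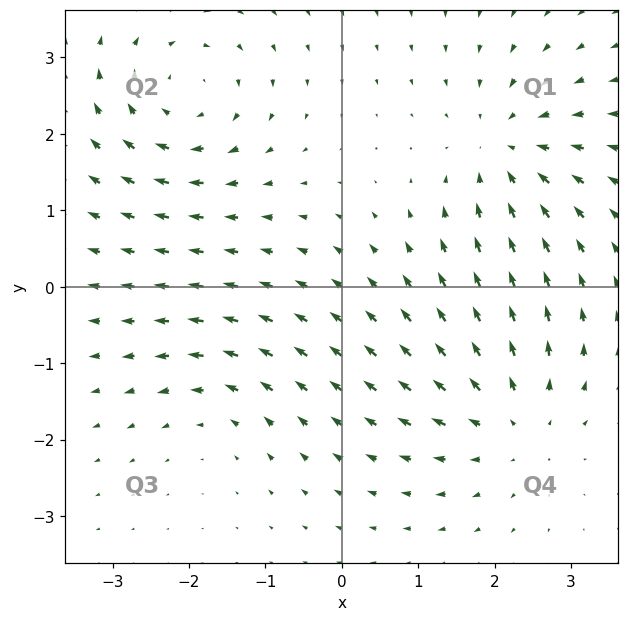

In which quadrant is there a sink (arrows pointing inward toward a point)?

The sink sits at approximately (2.1, 1.8), which lies in quadrant Q1. The divergence there is about -5, negative as expected for a sink.

Q1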